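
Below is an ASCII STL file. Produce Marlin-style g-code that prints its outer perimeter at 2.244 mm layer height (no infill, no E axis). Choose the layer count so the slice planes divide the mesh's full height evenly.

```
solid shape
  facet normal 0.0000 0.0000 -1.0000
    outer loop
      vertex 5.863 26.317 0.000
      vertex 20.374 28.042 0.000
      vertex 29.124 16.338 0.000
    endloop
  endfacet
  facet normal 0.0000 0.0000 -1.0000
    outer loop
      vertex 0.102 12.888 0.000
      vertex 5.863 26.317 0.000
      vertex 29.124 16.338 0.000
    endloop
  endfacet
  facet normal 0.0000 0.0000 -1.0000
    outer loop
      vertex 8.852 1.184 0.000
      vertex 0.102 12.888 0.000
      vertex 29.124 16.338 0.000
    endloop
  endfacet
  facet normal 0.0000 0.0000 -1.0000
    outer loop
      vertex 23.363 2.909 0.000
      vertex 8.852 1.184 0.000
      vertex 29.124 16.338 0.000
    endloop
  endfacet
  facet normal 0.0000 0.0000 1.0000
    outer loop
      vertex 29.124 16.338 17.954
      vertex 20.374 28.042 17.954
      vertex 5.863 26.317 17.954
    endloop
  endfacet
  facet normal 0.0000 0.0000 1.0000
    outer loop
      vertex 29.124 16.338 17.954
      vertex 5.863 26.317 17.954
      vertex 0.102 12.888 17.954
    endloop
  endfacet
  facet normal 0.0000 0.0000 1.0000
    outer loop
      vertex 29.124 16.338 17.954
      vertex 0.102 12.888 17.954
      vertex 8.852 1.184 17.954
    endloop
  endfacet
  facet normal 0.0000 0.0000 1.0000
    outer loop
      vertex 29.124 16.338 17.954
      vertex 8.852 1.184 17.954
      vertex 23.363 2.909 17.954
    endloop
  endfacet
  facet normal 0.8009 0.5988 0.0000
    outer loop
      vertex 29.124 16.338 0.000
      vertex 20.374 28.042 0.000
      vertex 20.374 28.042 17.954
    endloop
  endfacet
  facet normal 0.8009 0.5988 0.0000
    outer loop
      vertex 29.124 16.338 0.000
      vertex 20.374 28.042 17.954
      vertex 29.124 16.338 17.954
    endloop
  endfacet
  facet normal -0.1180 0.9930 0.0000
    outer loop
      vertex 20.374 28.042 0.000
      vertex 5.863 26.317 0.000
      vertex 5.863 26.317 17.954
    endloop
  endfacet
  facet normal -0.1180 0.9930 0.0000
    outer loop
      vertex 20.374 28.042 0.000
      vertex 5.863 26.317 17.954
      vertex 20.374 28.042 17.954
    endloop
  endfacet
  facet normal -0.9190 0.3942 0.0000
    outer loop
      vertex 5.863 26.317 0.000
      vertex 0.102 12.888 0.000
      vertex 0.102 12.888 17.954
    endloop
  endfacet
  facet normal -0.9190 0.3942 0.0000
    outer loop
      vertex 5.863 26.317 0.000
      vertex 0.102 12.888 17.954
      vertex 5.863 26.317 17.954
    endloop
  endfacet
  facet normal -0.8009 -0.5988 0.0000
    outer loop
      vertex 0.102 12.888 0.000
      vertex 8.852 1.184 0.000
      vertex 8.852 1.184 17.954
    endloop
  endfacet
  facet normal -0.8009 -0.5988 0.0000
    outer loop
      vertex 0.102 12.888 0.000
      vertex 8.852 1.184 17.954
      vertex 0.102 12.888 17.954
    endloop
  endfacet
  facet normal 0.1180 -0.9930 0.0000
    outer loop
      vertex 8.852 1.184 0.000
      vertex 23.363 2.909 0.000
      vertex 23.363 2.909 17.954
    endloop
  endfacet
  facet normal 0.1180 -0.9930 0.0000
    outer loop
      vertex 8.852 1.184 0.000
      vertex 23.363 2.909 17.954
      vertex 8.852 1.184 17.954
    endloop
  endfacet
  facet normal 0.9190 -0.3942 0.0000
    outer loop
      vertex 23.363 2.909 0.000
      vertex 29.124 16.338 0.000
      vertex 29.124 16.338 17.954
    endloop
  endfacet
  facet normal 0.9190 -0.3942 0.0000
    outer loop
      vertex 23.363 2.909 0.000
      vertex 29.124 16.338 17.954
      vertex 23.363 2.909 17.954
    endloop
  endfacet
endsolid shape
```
; perimeter-only toolpath
G21 ; units = mm
G90 ; absolute positioning
G28 ; home
; layer 1
G0 Z2.244
G0 X29.124 Y16.338
G1 X20.374 Y28.042
G1 X5.863 Y26.317
G1 X0.102 Y12.888
G1 X8.852 Y1.184
G1 X23.363 Y2.909
G1 X29.124 Y16.338
; layer 2
G0 Z4.489
G0 X29.124 Y16.338
G1 X20.374 Y28.042
G1 X5.863 Y26.317
G1 X0.102 Y12.888
G1 X8.852 Y1.184
G1 X23.363 Y2.909
G1 X29.124 Y16.338
; layer 3
G0 Z6.733
G0 X29.124 Y16.338
G1 X20.374 Y28.042
G1 X5.863 Y26.317
G1 X0.102 Y12.888
G1 X8.852 Y1.184
G1 X23.363 Y2.909
G1 X29.124 Y16.338
; layer 4
G0 Z8.977
G0 X29.124 Y16.338
G1 X20.374 Y28.042
G1 X5.863 Y26.317
G1 X0.102 Y12.888
G1 X8.852 Y1.184
G1 X23.363 Y2.909
G1 X29.124 Y16.338
; layer 5
G0 Z11.221
G0 X29.124 Y16.338
G1 X20.374 Y28.042
G1 X5.863 Y26.317
G1 X0.102 Y12.888
G1 X8.852 Y1.184
G1 X23.363 Y2.909
G1 X29.124 Y16.338
; layer 6
G0 Z13.466
G0 X29.124 Y16.338
G1 X20.374 Y28.042
G1 X5.863 Y26.317
G1 X0.102 Y12.888
G1 X8.852 Y1.184
G1 X23.363 Y2.909
G1 X29.124 Y16.338
; layer 7
G0 Z15.710
G0 X29.124 Y16.338
G1 X20.374 Y28.042
G1 X5.863 Y26.317
G1 X0.102 Y12.888
G1 X8.852 Y1.184
G1 X23.363 Y2.909
G1 X29.124 Y16.338
; layer 8
G0 Z17.954
G0 X29.124 Y16.338
G1 X20.374 Y28.042
G1 X5.863 Y26.317
G1 X0.102 Y12.888
G1 X8.852 Y1.184
G1 X23.363 Y2.909
G1 X29.124 Y16.338
M2 ; end

The solid is a regular 6-sided prism (a cylinder approximated with 6 flat sides), circumscribed radius ≈ 14.6 mm, height ≈ 18 mm. Slicing at Δz = 2.244 mm — 8 equal slices spanning the solid's height, so layer i sits at z = i·h/8 — gives 8 non-empty perimeters. Each is a 6-segment closed polygon; G0 lifts to the layer z and rapids to the start vertex, then G1 traces the edges.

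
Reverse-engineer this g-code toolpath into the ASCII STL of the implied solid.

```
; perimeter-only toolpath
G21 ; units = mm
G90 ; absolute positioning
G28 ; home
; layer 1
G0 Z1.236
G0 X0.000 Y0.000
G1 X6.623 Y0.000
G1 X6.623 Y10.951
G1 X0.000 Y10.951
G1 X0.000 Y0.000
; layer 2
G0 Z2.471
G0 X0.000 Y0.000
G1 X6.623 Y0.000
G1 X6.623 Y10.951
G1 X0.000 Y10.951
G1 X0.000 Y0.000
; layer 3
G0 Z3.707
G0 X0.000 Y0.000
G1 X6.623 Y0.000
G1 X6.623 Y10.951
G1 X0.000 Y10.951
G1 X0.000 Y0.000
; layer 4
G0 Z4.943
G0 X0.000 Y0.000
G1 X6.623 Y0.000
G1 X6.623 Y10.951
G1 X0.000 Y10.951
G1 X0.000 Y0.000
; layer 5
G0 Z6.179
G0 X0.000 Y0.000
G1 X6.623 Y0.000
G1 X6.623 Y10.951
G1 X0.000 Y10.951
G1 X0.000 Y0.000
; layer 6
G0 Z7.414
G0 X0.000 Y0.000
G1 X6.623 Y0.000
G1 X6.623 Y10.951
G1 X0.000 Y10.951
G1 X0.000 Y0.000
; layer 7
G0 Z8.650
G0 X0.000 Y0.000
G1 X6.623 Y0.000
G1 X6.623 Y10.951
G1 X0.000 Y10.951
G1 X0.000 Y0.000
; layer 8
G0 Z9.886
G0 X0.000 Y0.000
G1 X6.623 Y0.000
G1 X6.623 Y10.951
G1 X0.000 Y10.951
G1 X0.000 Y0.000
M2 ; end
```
solid part
  facet normal 0.0000 0.0000 -1.0000
    outer loop
      vertex 6.623 10.951 0.000
      vertex 6.623 0.000 0.000
      vertex 0.000 0.000 0.000
    endloop
  endfacet
  facet normal 0.0000 0.0000 -1.0000
    outer loop
      vertex 0.000 10.951 0.000
      vertex 6.623 10.951 0.000
      vertex 0.000 0.000 0.000
    endloop
  endfacet
  facet normal 0.0000 0.0000 1.0000
    outer loop
      vertex 0.000 0.000 9.886
      vertex 6.623 0.000 9.886
      vertex 6.623 10.951 9.886
    endloop
  endfacet
  facet normal 0.0000 0.0000 1.0000
    outer loop
      vertex 0.000 0.000 9.886
      vertex 6.623 10.951 9.886
      vertex 0.000 10.951 9.886
    endloop
  endfacet
  facet normal 0.0000 -1.0000 0.0000
    outer loop
      vertex 0.000 0.000 0.000
      vertex 6.623 0.000 0.000
      vertex 6.623 0.000 9.886
    endloop
  endfacet
  facet normal 0.0000 -1.0000 0.0000
    outer loop
      vertex 0.000 0.000 0.000
      vertex 6.623 0.000 9.886
      vertex 0.000 0.000 9.886
    endloop
  endfacet
  facet normal 0.0000 1.0000 0.0000
    outer loop
      vertex 6.623 10.951 9.886
      vertex 6.623 10.951 0.000
      vertex 0.000 10.951 0.000
    endloop
  endfacet
  facet normal 0.0000 1.0000 0.0000
    outer loop
      vertex 0.000 10.951 9.886
      vertex 6.623 10.951 9.886
      vertex 0.000 10.951 0.000
    endloop
  endfacet
  facet normal -1.0000 0.0000 0.0000
    outer loop
      vertex 0.000 10.951 9.886
      vertex 0.000 10.951 0.000
      vertex 0.000 0.000 0.000
    endloop
  endfacet
  facet normal -1.0000 0.0000 0.0000
    outer loop
      vertex 0.000 0.000 9.886
      vertex 0.000 10.951 9.886
      vertex 0.000 0.000 0.000
    endloop
  endfacet
  facet normal 1.0000 0.0000 0.0000
    outer loop
      vertex 6.623 0.000 0.000
      vertex 6.623 10.951 0.000
      vertex 6.623 10.951 9.886
    endloop
  endfacet
  facet normal 1.0000 0.0000 0.0000
    outer loop
      vertex 6.623 0.000 0.000
      vertex 6.623 10.951 9.886
      vertex 6.623 0.000 9.886
    endloop
  endfacet
endsolid part

The G0 Z moves step by Δz≈1.236 mm. Every layer's G1 loop is the same polygon, so the solid is a straight extrusion of it from z=0 to z≈9.89. Closing with flat bottom and top caps and triangulating gives 12 facets — a rectangular box, roughly 6.62 × 11 mm footprint and 9.89 mm tall.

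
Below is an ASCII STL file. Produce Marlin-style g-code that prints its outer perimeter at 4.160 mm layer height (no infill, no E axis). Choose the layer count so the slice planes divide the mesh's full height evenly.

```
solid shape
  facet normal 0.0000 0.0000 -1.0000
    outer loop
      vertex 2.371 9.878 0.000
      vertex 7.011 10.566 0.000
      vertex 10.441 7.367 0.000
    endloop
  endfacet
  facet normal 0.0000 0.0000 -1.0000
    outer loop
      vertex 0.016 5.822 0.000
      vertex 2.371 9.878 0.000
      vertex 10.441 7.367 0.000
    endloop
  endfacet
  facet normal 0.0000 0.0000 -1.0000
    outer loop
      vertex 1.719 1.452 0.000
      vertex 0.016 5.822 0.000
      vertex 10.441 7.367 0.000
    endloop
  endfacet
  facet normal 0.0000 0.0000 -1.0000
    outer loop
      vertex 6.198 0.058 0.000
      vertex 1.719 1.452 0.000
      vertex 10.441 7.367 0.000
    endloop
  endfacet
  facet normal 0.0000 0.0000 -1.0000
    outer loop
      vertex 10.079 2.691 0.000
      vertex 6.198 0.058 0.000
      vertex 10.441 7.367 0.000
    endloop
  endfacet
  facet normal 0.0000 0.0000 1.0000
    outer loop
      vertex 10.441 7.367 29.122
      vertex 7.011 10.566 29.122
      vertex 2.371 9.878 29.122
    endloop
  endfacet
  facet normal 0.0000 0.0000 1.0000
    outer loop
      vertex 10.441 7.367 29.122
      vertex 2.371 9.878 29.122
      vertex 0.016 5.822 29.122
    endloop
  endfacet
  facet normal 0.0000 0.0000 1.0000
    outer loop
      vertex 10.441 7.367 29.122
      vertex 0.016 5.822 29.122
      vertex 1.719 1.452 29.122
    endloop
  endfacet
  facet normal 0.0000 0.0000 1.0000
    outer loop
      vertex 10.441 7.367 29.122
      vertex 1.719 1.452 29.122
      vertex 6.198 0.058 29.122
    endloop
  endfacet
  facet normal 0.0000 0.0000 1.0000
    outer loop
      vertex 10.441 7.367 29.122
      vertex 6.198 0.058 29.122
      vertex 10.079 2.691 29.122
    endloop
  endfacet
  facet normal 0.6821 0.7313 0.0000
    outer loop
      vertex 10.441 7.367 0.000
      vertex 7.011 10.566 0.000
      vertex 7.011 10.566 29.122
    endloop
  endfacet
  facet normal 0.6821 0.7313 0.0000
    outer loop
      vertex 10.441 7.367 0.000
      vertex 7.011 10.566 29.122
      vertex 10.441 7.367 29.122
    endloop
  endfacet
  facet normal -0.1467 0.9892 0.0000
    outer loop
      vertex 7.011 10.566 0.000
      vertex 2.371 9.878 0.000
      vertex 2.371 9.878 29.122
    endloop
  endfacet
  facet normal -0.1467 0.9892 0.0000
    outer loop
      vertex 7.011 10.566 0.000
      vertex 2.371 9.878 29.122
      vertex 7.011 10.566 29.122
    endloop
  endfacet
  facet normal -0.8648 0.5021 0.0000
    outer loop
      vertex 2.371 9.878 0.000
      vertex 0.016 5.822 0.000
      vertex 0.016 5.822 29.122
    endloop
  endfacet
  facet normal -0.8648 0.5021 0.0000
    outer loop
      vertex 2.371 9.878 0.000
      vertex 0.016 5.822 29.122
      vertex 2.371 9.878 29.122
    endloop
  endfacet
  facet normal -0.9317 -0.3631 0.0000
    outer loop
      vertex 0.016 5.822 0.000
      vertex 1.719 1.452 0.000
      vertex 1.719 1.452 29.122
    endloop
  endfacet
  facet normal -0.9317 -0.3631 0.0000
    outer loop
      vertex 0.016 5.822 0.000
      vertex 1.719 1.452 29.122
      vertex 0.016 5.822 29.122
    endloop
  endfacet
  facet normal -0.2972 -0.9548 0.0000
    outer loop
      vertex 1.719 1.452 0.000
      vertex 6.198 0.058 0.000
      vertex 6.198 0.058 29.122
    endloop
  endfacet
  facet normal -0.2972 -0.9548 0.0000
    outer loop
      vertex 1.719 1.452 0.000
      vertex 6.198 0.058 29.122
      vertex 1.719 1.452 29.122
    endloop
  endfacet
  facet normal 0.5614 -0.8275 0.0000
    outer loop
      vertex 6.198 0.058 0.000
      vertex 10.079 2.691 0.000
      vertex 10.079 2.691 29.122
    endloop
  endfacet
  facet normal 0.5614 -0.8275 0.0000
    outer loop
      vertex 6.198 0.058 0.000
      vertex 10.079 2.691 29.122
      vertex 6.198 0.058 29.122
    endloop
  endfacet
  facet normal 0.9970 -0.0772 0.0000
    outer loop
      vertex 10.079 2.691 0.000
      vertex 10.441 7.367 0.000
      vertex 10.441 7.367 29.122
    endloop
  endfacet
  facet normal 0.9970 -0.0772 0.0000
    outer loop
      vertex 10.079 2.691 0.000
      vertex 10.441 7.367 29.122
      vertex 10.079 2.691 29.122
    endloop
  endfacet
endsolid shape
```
; perimeter-only toolpath
G21 ; units = mm
G90 ; absolute positioning
G28 ; home
; layer 1
G0 Z4.160
G0 X10.441 Y7.367
G1 X7.011 Y10.566
G1 X2.371 Y9.878
G1 X0.016 Y5.822
G1 X1.719 Y1.452
G1 X6.198 Y0.058
G1 X10.079 Y2.691
G1 X10.441 Y7.367
; layer 2
G0 Z8.321
G0 X10.441 Y7.367
G1 X7.011 Y10.566
G1 X2.371 Y9.878
G1 X0.016 Y5.822
G1 X1.719 Y1.452
G1 X6.198 Y0.058
G1 X10.079 Y2.691
G1 X10.441 Y7.367
; layer 3
G0 Z12.481
G0 X10.441 Y7.367
G1 X7.011 Y10.566
G1 X2.371 Y9.878
G1 X0.016 Y5.822
G1 X1.719 Y1.452
G1 X6.198 Y0.058
G1 X10.079 Y2.691
G1 X10.441 Y7.367
; layer 4
G0 Z16.641
G0 X10.441 Y7.367
G1 X7.011 Y10.566
G1 X2.371 Y9.878
G1 X0.016 Y5.822
G1 X1.719 Y1.452
G1 X6.198 Y0.058
G1 X10.079 Y2.691
G1 X10.441 Y7.367
; layer 5
G0 Z20.801
G0 X10.441 Y7.367
G1 X7.011 Y10.566
G1 X2.371 Y9.878
G1 X0.016 Y5.822
G1 X1.719 Y1.452
G1 X6.198 Y0.058
G1 X10.079 Y2.691
G1 X10.441 Y7.367
; layer 6
G0 Z24.962
G0 X10.441 Y7.367
G1 X7.011 Y10.566
G1 X2.371 Y9.878
G1 X0.016 Y5.822
G1 X1.719 Y1.452
G1 X6.198 Y0.058
G1 X10.079 Y2.691
G1 X10.441 Y7.367
; layer 7
G0 Z29.122
G0 X10.441 Y7.367
G1 X7.011 Y10.566
G1 X2.371 Y9.878
G1 X0.016 Y5.822
G1 X1.719 Y1.452
G1 X6.198 Y0.058
G1 X10.079 Y2.691
G1 X10.441 Y7.367
M2 ; end

The solid is a regular 7-sided prism (a cylinder approximated with 7 flat sides), circumscribed radius ≈ 5.41 mm, height ≈ 29.1 mm. Slicing at Δz = 4.160 mm — 7 equal slices spanning the solid's height, so layer i sits at z = i·h/7 — gives 7 non-empty perimeters. Each is a 7-segment closed polygon; G0 lifts to the layer z and rapids to the start vertex, then G1 traces the edges.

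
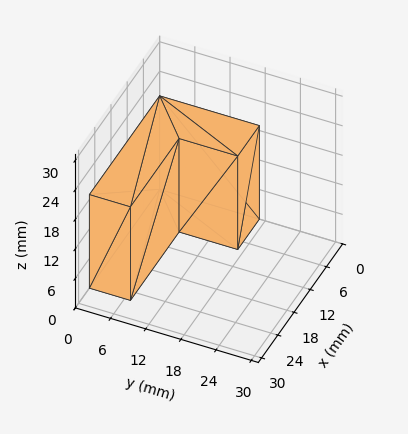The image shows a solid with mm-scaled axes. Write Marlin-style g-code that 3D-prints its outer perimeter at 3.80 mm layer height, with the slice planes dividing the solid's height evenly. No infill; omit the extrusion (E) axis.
Reading the render: the shape is an L-shaped prism: outer 26 × 17 mm, arm thicknesses ≈ 7 mm (horizontal) and 8 mm (vertical), extruded 19 mm in z (dimensions read to the nearest mm from the axis ticks). For the g-code, the solid's height is divided into equal slices at the stated Δz and each level perimeter traced with G1 moves after a G0 lift.

; perimeter-only toolpath
G21 ; units = mm
G90 ; absolute positioning
G28 ; home
; layer 1
G0 Z3.80
G0 X0.00 Y0.00
G1 X26.00 Y0.00
G1 X26.00 Y7.00
G1 X8.00 Y7.00
G1 X8.00 Y17.00
G1 X0.00 Y17.00
G1 X0.00 Y0.00
; layer 2
G0 Z7.60
G0 X0.00 Y0.00
G1 X26.00 Y0.00
G1 X26.00 Y7.00
G1 X8.00 Y7.00
G1 X8.00 Y17.00
G1 X0.00 Y17.00
G1 X0.00 Y0.00
; layer 3
G0 Z11.40
G0 X0.00 Y0.00
G1 X26.00 Y0.00
G1 X26.00 Y7.00
G1 X8.00 Y7.00
G1 X8.00 Y17.00
G1 X0.00 Y17.00
G1 X0.00 Y0.00
; layer 4
G0 Z15.20
G0 X0.00 Y0.00
G1 X26.00 Y0.00
G1 X26.00 Y7.00
G1 X8.00 Y7.00
G1 X8.00 Y17.00
G1 X0.00 Y17.00
G1 X0.00 Y0.00
; layer 5
G0 Z19.00
G0 X0.00 Y0.00
G1 X26.00 Y0.00
G1 X26.00 Y7.00
G1 X8.00 Y7.00
G1 X8.00 Y17.00
G1 X0.00 Y17.00
G1 X0.00 Y0.00
M2 ; end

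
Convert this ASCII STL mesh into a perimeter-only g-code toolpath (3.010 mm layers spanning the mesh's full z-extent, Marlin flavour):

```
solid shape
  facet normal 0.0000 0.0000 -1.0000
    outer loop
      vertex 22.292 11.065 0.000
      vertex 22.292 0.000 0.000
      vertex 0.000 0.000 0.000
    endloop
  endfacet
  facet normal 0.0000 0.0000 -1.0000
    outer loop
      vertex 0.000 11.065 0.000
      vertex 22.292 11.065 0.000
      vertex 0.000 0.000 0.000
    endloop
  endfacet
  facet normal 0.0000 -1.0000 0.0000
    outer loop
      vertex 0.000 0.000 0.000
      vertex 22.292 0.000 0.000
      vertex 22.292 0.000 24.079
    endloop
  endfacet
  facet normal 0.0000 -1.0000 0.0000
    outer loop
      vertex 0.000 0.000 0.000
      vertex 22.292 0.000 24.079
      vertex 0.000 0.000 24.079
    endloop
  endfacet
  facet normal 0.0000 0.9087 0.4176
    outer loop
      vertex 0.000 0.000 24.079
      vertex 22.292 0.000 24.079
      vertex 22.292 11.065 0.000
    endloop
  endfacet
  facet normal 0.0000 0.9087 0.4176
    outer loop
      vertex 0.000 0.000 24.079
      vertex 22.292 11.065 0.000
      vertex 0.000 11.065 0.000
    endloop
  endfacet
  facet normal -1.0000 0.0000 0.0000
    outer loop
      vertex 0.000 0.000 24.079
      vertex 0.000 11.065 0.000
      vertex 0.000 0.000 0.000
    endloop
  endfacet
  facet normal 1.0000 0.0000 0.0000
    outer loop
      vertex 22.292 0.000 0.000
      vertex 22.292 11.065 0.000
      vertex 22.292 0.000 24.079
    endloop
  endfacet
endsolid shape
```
; perimeter-only toolpath
G21 ; units = mm
G90 ; absolute positioning
G28 ; home
; layer 1
G0 Z3.010
G0 X0.000 Y0.000
G1 X22.292 Y0.000
G1 X22.292 Y9.682
G1 X0.000 Y9.682
G1 X0.000 Y0.000
; layer 2
G0 Z6.020
G0 X0.000 Y0.000
G1 X22.292 Y0.000
G1 X22.292 Y8.299
G1 X0.000 Y8.299
G1 X0.000 Y0.000
; layer 3
G0 Z9.030
G0 X0.000 Y0.000
G1 X22.292 Y0.000
G1 X22.292 Y6.916
G1 X0.000 Y6.916
G1 X0.000 Y0.000
; layer 4
G0 Z12.040
G0 X0.000 Y0.000
G1 X22.292 Y0.000
G1 X22.292 Y5.532
G1 X0.000 Y5.532
G1 X0.000 Y0.000
; layer 5
G0 Z15.049
G0 X0.000 Y0.000
G1 X22.292 Y0.000
G1 X22.292 Y4.149
G1 X0.000 Y4.149
G1 X0.000 Y0.000
; layer 6
G0 Z18.059
G0 X0.000 Y0.000
G1 X22.292 Y0.000
G1 X22.292 Y2.766
G1 X0.000 Y2.766
G1 X0.000 Y0.000
; layer 7
G0 Z21.069
G0 X0.000 Y0.000
G1 X22.292 Y0.000
G1 X22.292 Y1.383
G1 X0.000 Y1.383
G1 X0.000 Y0.000
M2 ; end

The solid is a wedge (ramp): 22.3 × 11.1 mm base, rising to 24.1 mm along the y=0 edge and sloping linearly to z=0 at y=11.1. Slicing at Δz = 3.010 mm — 8 equal slices spanning the solid's height, so layer i sits at z = i·h/8 — gives 7 non-empty perimeters. Each is a 4-segment closed polygon; G0 lifts to the layer z and rapids to the start vertex, then G1 traces the edges. The cross-section shrinks linearly with z (the slice at the apex is degenerate and omitted).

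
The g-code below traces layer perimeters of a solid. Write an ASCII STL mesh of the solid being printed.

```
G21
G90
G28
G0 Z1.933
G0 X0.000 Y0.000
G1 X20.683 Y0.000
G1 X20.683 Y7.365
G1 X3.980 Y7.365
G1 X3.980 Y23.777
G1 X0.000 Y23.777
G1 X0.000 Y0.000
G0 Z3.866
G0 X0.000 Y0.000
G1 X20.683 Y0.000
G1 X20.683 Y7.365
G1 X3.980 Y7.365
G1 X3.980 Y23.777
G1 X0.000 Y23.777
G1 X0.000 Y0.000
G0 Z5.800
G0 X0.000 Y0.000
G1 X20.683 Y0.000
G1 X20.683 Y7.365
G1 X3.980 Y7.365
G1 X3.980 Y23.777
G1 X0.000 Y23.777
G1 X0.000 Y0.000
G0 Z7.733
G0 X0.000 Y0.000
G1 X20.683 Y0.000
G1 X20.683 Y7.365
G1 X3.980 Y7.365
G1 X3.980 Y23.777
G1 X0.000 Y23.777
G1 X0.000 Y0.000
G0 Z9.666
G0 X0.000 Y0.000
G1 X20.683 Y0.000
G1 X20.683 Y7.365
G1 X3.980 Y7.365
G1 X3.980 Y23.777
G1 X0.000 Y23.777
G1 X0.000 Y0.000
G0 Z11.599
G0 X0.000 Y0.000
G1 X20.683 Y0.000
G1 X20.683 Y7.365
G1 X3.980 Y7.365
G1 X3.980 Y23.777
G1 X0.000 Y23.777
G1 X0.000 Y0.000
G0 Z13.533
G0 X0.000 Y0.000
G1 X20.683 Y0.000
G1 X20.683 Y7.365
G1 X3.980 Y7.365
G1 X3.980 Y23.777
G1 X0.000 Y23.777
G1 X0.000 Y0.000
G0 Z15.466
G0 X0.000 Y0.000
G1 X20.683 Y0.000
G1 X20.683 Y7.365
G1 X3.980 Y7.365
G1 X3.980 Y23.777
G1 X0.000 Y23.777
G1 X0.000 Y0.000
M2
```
solid part
  facet normal 0.0000 0.0000 -1.0000
    outer loop
      vertex 20.683 7.365 0.000
      vertex 20.683 0.000 0.000
      vertex 0.000 0.000 0.000
    endloop
  endfacet
  facet normal 0.0000 0.0000 -1.0000
    outer loop
      vertex 3.980 7.365 0.000
      vertex 20.683 7.365 0.000
      vertex 0.000 0.000 0.000
    endloop
  endfacet
  facet normal 0.0000 0.0000 -1.0000
    outer loop
      vertex 3.980 23.777 0.000
      vertex 3.980 7.365 0.000
      vertex 0.000 0.000 0.000
    endloop
  endfacet
  facet normal 0.0000 0.0000 -1.0000
    outer loop
      vertex 0.000 23.777 0.000
      vertex 3.980 23.777 0.000
      vertex 0.000 0.000 0.000
    endloop
  endfacet
  facet normal 0.0000 0.0000 1.0000
    outer loop
      vertex 0.000 0.000 15.466
      vertex 20.683 0.000 15.466
      vertex 20.683 7.365 15.466
    endloop
  endfacet
  facet normal 0.0000 0.0000 1.0000
    outer loop
      vertex 0.000 0.000 15.466
      vertex 20.683 7.365 15.466
      vertex 3.980 7.365 15.466
    endloop
  endfacet
  facet normal 0.0000 0.0000 1.0000
    outer loop
      vertex 0.000 0.000 15.466
      vertex 3.980 7.365 15.466
      vertex 3.980 23.777 15.466
    endloop
  endfacet
  facet normal 0.0000 0.0000 1.0000
    outer loop
      vertex 0.000 0.000 15.466
      vertex 3.980 23.777 15.466
      vertex 0.000 23.777 15.466
    endloop
  endfacet
  facet normal 0.0000 -1.0000 0.0000
    outer loop
      vertex 0.000 0.000 0.000
      vertex 20.683 0.000 0.000
      vertex 20.683 0.000 15.466
    endloop
  endfacet
  facet normal 0.0000 -1.0000 0.0000
    outer loop
      vertex 0.000 0.000 0.000
      vertex 20.683 0.000 15.466
      vertex 0.000 0.000 15.466
    endloop
  endfacet
  facet normal 1.0000 0.0000 0.0000
    outer loop
      vertex 20.683 0.000 0.000
      vertex 20.683 7.365 0.000
      vertex 20.683 7.365 15.466
    endloop
  endfacet
  facet normal 1.0000 0.0000 0.0000
    outer loop
      vertex 20.683 0.000 0.000
      vertex 20.683 7.365 15.466
      vertex 20.683 0.000 15.466
    endloop
  endfacet
  facet normal 0.0000 1.0000 0.0000
    outer loop
      vertex 20.683 7.365 0.000
      vertex 3.980 7.365 0.000
      vertex 3.980 7.365 15.466
    endloop
  endfacet
  facet normal 0.0000 1.0000 0.0000
    outer loop
      vertex 20.683 7.365 0.000
      vertex 3.980 7.365 15.466
      vertex 20.683 7.365 15.466
    endloop
  endfacet
  facet normal 1.0000 0.0000 0.0000
    outer loop
      vertex 3.980 7.365 0.000
      vertex 3.980 23.777 0.000
      vertex 3.980 23.777 15.466
    endloop
  endfacet
  facet normal 1.0000 0.0000 0.0000
    outer loop
      vertex 3.980 7.365 0.000
      vertex 3.980 23.777 15.466
      vertex 3.980 7.365 15.466
    endloop
  endfacet
  facet normal 0.0000 1.0000 0.0000
    outer loop
      vertex 3.980 23.777 0.000
      vertex 0.000 23.777 0.000
      vertex 0.000 23.777 15.466
    endloop
  endfacet
  facet normal 0.0000 1.0000 0.0000
    outer loop
      vertex 3.980 23.777 0.000
      vertex 0.000 23.777 15.466
      vertex 3.980 23.777 15.466
    endloop
  endfacet
  facet normal -1.0000 0.0000 0.0000
    outer loop
      vertex 0.000 23.777 0.000
      vertex 0.000 0.000 0.000
      vertex 0.000 0.000 15.466
    endloop
  endfacet
  facet normal -1.0000 0.0000 0.0000
    outer loop
      vertex 0.000 23.777 0.000
      vertex 0.000 0.000 15.466
      vertex 0.000 23.777 15.466
    endloop
  endfacet
endsolid part

The G0 Z moves step by Δz≈1.933 mm. Every layer's G1 loop is the same polygon, so the solid is a straight extrusion of it from z=0 to z≈15.5. Closing with flat bottom and top caps and triangulating gives 20 facets — an L-shaped prism: outer 20.7 × 23.8 mm, arm thicknesses ≈ 7.37 mm (horizontal) and 3.98 mm (vertical), extruded 15.5 mm in z.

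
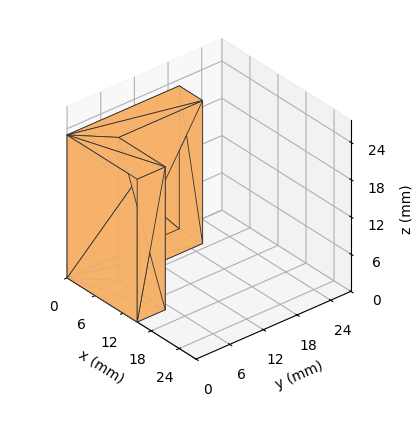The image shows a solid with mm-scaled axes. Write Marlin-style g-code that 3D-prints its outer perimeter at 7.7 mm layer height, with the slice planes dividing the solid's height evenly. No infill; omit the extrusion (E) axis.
Reading the render: the shape is an L-shaped prism: outer 15 × 20 mm, arm thicknesses ≈ 5 mm (horizontal) and 5 mm (vertical), extruded 23 mm in z (dimensions read to the nearest mm from the axis ticks). For the g-code, the solid's height is divided into equal slices at the stated Δz and each level perimeter traced with G1 moves after a G0 lift.

; perimeter-only toolpath
G21 ; units = mm
G90 ; absolute positioning
G28 ; home
; layer 1
G0 Z7.7
G0 X0.0 Y0.0
G1 X15.0 Y0.0
G1 X15.0 Y5.0
G1 X5.0 Y5.0
G1 X5.0 Y20.0
G1 X0.0 Y20.0
G1 X0.0 Y0.0
; layer 2
G0 Z15.3
G0 X0.0 Y0.0
G1 X15.0 Y0.0
G1 X15.0 Y5.0
G1 X5.0 Y5.0
G1 X5.0 Y20.0
G1 X0.0 Y20.0
G1 X0.0 Y0.0
; layer 3
G0 Z23.0
G0 X0.0 Y0.0
G1 X15.0 Y0.0
G1 X15.0 Y5.0
G1 X5.0 Y5.0
G1 X5.0 Y20.0
G1 X0.0 Y20.0
G1 X0.0 Y0.0
M2 ; end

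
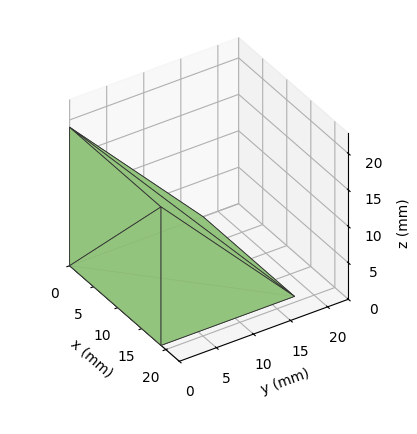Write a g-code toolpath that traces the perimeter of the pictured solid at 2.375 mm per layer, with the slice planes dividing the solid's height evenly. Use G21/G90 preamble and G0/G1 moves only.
Reading the render: the shape is a wedge (ramp): 19 × 18 mm base, rising to 19 mm along the y=0 edge and sloping linearly to z=0 at y=18 (dimensions read to the nearest mm from the axis ticks). For the g-code, the solid's height is divided into equal slices at the stated Δz and each level perimeter traced with G1 moves after a G0 lift.

; perimeter-only toolpath
G21 ; units = mm
G90 ; absolute positioning
G28 ; home
; layer 1
G0 Z2.375
G0 X0.000 Y0.000
G1 X19.000 Y0.000
G1 X19.000 Y15.750
G1 X0.000 Y15.750
G1 X0.000 Y0.000
; layer 2
G0 Z4.750
G0 X0.000 Y0.000
G1 X19.000 Y0.000
G1 X19.000 Y13.500
G1 X0.000 Y13.500
G1 X0.000 Y0.000
; layer 3
G0 Z7.125
G0 X0.000 Y0.000
G1 X19.000 Y0.000
G1 X19.000 Y11.250
G1 X0.000 Y11.250
G1 X0.000 Y0.000
; layer 4
G0 Z9.500
G0 X0.000 Y0.000
G1 X19.000 Y0.000
G1 X19.000 Y9.000
G1 X0.000 Y9.000
G1 X0.000 Y0.000
; layer 5
G0 Z11.875
G0 X0.000 Y0.000
G1 X19.000 Y0.000
G1 X19.000 Y6.750
G1 X0.000 Y6.750
G1 X0.000 Y0.000
; layer 6
G0 Z14.250
G0 X0.000 Y0.000
G1 X19.000 Y0.000
G1 X19.000 Y4.500
G1 X0.000 Y4.500
G1 X0.000 Y0.000
; layer 7
G0 Z16.625
G0 X0.000 Y0.000
G1 X19.000 Y0.000
G1 X19.000 Y2.250
G1 X0.000 Y2.250
G1 X0.000 Y0.000
M2 ; end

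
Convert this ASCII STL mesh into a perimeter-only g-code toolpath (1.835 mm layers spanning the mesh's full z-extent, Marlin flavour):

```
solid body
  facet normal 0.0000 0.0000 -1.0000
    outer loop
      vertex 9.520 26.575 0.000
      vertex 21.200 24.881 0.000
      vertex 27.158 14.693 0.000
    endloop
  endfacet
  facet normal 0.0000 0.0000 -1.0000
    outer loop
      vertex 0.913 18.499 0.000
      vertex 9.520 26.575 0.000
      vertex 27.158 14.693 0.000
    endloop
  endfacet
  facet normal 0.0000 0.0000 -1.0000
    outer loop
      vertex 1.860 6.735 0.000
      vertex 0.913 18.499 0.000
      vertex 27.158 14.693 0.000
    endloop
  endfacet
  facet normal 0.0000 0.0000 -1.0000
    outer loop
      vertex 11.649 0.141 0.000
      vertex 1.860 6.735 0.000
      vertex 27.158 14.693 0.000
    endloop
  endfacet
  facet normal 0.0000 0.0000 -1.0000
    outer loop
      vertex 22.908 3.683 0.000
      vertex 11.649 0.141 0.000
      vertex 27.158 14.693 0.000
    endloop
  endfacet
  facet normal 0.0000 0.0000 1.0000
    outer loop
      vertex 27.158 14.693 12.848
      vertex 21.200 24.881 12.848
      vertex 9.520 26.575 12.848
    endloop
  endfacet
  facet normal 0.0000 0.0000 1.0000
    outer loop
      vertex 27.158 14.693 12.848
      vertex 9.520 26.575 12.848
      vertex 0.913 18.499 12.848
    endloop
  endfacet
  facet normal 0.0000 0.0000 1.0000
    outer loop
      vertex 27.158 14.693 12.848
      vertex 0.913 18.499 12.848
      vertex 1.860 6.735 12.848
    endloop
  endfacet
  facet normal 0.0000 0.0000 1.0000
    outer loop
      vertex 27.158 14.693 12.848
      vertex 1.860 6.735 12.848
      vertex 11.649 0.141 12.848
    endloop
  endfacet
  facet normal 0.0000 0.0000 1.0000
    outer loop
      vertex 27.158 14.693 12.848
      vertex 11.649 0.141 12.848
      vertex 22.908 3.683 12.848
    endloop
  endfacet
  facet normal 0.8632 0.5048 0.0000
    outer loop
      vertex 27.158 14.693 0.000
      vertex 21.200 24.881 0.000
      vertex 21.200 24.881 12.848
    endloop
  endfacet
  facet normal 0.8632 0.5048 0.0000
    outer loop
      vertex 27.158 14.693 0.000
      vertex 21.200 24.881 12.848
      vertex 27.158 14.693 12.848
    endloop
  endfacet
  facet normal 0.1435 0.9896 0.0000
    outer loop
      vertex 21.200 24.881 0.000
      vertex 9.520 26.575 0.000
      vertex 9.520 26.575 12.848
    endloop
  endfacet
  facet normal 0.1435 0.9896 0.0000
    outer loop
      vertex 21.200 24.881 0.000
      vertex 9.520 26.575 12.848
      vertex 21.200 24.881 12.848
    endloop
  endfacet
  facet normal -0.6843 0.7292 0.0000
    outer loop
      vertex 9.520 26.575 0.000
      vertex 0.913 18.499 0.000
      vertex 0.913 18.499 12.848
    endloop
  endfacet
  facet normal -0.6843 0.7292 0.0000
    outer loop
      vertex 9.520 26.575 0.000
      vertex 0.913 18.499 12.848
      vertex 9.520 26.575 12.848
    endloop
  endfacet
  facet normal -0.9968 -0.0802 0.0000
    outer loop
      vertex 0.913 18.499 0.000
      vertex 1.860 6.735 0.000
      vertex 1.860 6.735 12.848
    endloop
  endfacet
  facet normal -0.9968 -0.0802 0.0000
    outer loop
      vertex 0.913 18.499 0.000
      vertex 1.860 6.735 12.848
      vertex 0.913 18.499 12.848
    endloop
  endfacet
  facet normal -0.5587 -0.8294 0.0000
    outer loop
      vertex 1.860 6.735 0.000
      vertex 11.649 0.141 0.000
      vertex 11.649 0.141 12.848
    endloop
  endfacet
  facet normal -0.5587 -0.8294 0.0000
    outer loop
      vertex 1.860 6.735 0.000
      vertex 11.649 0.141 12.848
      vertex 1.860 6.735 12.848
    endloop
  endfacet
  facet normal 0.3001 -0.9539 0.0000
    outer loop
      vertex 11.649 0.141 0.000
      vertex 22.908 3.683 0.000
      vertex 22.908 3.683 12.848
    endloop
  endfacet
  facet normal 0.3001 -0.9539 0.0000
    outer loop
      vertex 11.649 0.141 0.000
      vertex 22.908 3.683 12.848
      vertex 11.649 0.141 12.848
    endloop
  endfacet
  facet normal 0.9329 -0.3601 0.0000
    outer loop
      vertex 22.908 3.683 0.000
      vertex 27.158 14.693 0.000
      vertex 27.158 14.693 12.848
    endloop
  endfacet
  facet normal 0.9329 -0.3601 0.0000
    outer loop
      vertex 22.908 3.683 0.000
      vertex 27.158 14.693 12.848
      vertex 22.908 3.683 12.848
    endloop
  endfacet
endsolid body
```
; perimeter-only toolpath
G21 ; units = mm
G90 ; absolute positioning
G28 ; home
; layer 1
G0 Z1.835
G0 X27.158 Y14.693
G1 X21.200 Y24.881
G1 X9.520 Y26.575
G1 X0.913 Y18.499
G1 X1.860 Y6.735
G1 X11.649 Y0.141
G1 X22.908 Y3.683
G1 X27.158 Y14.693
; layer 2
G0 Z3.671
G0 X27.158 Y14.693
G1 X21.200 Y24.881
G1 X9.520 Y26.575
G1 X0.913 Y18.499
G1 X1.860 Y6.735
G1 X11.649 Y0.141
G1 X22.908 Y3.683
G1 X27.158 Y14.693
; layer 3
G0 Z5.506
G0 X27.158 Y14.693
G1 X21.200 Y24.881
G1 X9.520 Y26.575
G1 X0.913 Y18.499
G1 X1.860 Y6.735
G1 X11.649 Y0.141
G1 X22.908 Y3.683
G1 X27.158 Y14.693
; layer 4
G0 Z7.342
G0 X27.158 Y14.693
G1 X21.200 Y24.881
G1 X9.520 Y26.575
G1 X0.913 Y18.499
G1 X1.860 Y6.735
G1 X11.649 Y0.141
G1 X22.908 Y3.683
G1 X27.158 Y14.693
; layer 5
G0 Z9.177
G0 X27.158 Y14.693
G1 X21.200 Y24.881
G1 X9.520 Y26.575
G1 X0.913 Y18.499
G1 X1.860 Y6.735
G1 X11.649 Y0.141
G1 X22.908 Y3.683
G1 X27.158 Y14.693
; layer 6
G0 Z11.013
G0 X27.158 Y14.693
G1 X21.200 Y24.881
G1 X9.520 Y26.575
G1 X0.913 Y18.499
G1 X1.860 Y6.735
G1 X11.649 Y0.141
G1 X22.908 Y3.683
G1 X27.158 Y14.693
; layer 7
G0 Z12.848
G0 X27.158 Y14.693
G1 X21.200 Y24.881
G1 X9.520 Y26.575
G1 X0.913 Y18.499
G1 X1.860 Y6.735
G1 X11.649 Y0.141
G1 X22.908 Y3.683
G1 X27.158 Y14.693
M2 ; end

The solid is a regular 7-sided prism (a cylinder approximated with 7 flat sides), circumscribed radius ≈ 13.6 mm, height ≈ 12.8 mm. Slicing at Δz = 1.835 mm — 7 equal slices spanning the solid's height, so layer i sits at z = i·h/7 — gives 7 non-empty perimeters. Each is a 7-segment closed polygon; G0 lifts to the layer z and rapids to the start vertex, then G1 traces the edges.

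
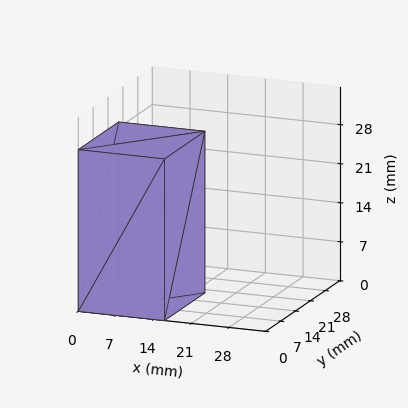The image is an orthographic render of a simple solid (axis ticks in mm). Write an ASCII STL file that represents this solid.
Reading the render: the shape is a rectangular box, roughly 16 × 19 mm footprint and 29 mm tall (dimensions read to the nearest mm from the axis ticks). For the STL, each face is triangulated and given an outward normal.

solid part
  facet normal 0.0000 0.0000 -1.0000
    outer loop
      vertex 16.0 19.0 0.0
      vertex 16.0 0.0 0.0
      vertex 0.0 0.0 0.0
    endloop
  endfacet
  facet normal 0.0000 0.0000 -1.0000
    outer loop
      vertex 0.0 19.0 0.0
      vertex 16.0 19.0 0.0
      vertex 0.0 0.0 0.0
    endloop
  endfacet
  facet normal 0.0000 0.0000 1.0000
    outer loop
      vertex 0.0 0.0 29.0
      vertex 16.0 0.0 29.0
      vertex 16.0 19.0 29.0
    endloop
  endfacet
  facet normal 0.0000 0.0000 1.0000
    outer loop
      vertex 0.0 0.0 29.0
      vertex 16.0 19.0 29.0
      vertex 0.0 19.0 29.0
    endloop
  endfacet
  facet normal 0.0000 -1.0000 0.0000
    outer loop
      vertex 0.0 0.0 0.0
      vertex 16.0 0.0 0.0
      vertex 16.0 0.0 29.0
    endloop
  endfacet
  facet normal 0.0000 -1.0000 0.0000
    outer loop
      vertex 0.0 0.0 0.0
      vertex 16.0 0.0 29.0
      vertex 0.0 0.0 29.0
    endloop
  endfacet
  facet normal 0.0000 1.0000 0.0000
    outer loop
      vertex 16.0 19.0 29.0
      vertex 16.0 19.0 0.0
      vertex 0.0 19.0 0.0
    endloop
  endfacet
  facet normal 0.0000 1.0000 0.0000
    outer loop
      vertex 0.0 19.0 29.0
      vertex 16.0 19.0 29.0
      vertex 0.0 19.0 0.0
    endloop
  endfacet
  facet normal -1.0000 0.0000 0.0000
    outer loop
      vertex 0.0 19.0 29.0
      vertex 0.0 19.0 0.0
      vertex 0.0 0.0 0.0
    endloop
  endfacet
  facet normal -1.0000 0.0000 0.0000
    outer loop
      vertex 0.0 0.0 29.0
      vertex 0.0 19.0 29.0
      vertex 0.0 0.0 0.0
    endloop
  endfacet
  facet normal 1.0000 0.0000 0.0000
    outer loop
      vertex 16.0 0.0 0.0
      vertex 16.0 19.0 0.0
      vertex 16.0 19.0 29.0
    endloop
  endfacet
  facet normal 1.0000 0.0000 0.0000
    outer loop
      vertex 16.0 0.0 0.0
      vertex 16.0 19.0 29.0
      vertex 16.0 0.0 29.0
    endloop
  endfacet
endsolid part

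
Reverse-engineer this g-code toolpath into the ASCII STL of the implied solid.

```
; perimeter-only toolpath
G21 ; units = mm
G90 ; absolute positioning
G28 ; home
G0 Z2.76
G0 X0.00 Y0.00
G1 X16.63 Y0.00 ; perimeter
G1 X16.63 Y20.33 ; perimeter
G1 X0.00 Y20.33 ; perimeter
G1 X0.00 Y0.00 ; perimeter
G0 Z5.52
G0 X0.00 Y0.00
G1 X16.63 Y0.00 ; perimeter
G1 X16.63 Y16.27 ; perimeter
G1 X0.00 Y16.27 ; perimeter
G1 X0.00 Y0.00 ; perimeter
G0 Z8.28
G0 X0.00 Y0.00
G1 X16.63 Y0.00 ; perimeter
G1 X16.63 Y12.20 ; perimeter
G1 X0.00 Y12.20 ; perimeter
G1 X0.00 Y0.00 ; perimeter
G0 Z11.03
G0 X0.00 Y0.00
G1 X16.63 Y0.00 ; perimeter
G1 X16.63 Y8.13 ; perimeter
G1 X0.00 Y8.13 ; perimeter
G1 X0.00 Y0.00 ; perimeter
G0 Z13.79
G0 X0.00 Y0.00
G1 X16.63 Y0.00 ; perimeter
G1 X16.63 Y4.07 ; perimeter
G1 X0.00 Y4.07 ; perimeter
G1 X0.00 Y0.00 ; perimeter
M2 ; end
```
solid part
  facet normal 0.0000 0.0000 -1.0000
    outer loop
      vertex 16.63 24.40 0.00
      vertex 16.63 0.00 0.00
      vertex 0.00 0.00 0.00
    endloop
  endfacet
  facet normal 0.0000 0.0000 -1.0000
    outer loop
      vertex 0.00 24.40 0.00
      vertex 16.63 24.40 0.00
      vertex 0.00 0.00 0.00
    endloop
  endfacet
  facet normal 0.0000 -1.0000 0.0000
    outer loop
      vertex 0.00 0.00 0.00
      vertex 16.63 0.00 0.00
      vertex 16.63 0.00 16.55
    endloop
  endfacet
  facet normal 0.0000 -1.0000 0.0000
    outer loop
      vertex 0.00 0.00 0.00
      vertex 16.63 0.00 16.55
      vertex 0.00 0.00 16.55
    endloop
  endfacet
  facet normal 0.0000 0.5613 0.8276
    outer loop
      vertex 0.00 0.00 16.55
      vertex 16.63 0.00 16.55
      vertex 16.63 24.40 0.00
    endloop
  endfacet
  facet normal 0.0000 0.5613 0.8276
    outer loop
      vertex 0.00 0.00 16.55
      vertex 16.63 24.40 0.00
      vertex 0.00 24.40 0.00
    endloop
  endfacet
  facet normal -1.0000 0.0000 0.0000
    outer loop
      vertex 0.00 0.00 16.55
      vertex 0.00 24.40 0.00
      vertex 0.00 0.00 0.00
    endloop
  endfacet
  facet normal 1.0000 0.0000 0.0000
    outer loop
      vertex 16.63 0.00 0.00
      vertex 16.63 24.40 0.00
      vertex 16.63 0.00 16.55
    endloop
  endfacet
endsolid part

The G0 Z moves step by Δz≈2.76 mm. The G1 loops shrink linearly with z, so the solid tapers from its base footprint up to z≈16.6. Closing with a flat bottom cap and the tapered top and triangulating gives 8 facets — a wedge (ramp): 16.6 × 24.4 mm base, rising to 16.6 mm along the y=0 edge and sloping linearly to z=0 at y=24.4.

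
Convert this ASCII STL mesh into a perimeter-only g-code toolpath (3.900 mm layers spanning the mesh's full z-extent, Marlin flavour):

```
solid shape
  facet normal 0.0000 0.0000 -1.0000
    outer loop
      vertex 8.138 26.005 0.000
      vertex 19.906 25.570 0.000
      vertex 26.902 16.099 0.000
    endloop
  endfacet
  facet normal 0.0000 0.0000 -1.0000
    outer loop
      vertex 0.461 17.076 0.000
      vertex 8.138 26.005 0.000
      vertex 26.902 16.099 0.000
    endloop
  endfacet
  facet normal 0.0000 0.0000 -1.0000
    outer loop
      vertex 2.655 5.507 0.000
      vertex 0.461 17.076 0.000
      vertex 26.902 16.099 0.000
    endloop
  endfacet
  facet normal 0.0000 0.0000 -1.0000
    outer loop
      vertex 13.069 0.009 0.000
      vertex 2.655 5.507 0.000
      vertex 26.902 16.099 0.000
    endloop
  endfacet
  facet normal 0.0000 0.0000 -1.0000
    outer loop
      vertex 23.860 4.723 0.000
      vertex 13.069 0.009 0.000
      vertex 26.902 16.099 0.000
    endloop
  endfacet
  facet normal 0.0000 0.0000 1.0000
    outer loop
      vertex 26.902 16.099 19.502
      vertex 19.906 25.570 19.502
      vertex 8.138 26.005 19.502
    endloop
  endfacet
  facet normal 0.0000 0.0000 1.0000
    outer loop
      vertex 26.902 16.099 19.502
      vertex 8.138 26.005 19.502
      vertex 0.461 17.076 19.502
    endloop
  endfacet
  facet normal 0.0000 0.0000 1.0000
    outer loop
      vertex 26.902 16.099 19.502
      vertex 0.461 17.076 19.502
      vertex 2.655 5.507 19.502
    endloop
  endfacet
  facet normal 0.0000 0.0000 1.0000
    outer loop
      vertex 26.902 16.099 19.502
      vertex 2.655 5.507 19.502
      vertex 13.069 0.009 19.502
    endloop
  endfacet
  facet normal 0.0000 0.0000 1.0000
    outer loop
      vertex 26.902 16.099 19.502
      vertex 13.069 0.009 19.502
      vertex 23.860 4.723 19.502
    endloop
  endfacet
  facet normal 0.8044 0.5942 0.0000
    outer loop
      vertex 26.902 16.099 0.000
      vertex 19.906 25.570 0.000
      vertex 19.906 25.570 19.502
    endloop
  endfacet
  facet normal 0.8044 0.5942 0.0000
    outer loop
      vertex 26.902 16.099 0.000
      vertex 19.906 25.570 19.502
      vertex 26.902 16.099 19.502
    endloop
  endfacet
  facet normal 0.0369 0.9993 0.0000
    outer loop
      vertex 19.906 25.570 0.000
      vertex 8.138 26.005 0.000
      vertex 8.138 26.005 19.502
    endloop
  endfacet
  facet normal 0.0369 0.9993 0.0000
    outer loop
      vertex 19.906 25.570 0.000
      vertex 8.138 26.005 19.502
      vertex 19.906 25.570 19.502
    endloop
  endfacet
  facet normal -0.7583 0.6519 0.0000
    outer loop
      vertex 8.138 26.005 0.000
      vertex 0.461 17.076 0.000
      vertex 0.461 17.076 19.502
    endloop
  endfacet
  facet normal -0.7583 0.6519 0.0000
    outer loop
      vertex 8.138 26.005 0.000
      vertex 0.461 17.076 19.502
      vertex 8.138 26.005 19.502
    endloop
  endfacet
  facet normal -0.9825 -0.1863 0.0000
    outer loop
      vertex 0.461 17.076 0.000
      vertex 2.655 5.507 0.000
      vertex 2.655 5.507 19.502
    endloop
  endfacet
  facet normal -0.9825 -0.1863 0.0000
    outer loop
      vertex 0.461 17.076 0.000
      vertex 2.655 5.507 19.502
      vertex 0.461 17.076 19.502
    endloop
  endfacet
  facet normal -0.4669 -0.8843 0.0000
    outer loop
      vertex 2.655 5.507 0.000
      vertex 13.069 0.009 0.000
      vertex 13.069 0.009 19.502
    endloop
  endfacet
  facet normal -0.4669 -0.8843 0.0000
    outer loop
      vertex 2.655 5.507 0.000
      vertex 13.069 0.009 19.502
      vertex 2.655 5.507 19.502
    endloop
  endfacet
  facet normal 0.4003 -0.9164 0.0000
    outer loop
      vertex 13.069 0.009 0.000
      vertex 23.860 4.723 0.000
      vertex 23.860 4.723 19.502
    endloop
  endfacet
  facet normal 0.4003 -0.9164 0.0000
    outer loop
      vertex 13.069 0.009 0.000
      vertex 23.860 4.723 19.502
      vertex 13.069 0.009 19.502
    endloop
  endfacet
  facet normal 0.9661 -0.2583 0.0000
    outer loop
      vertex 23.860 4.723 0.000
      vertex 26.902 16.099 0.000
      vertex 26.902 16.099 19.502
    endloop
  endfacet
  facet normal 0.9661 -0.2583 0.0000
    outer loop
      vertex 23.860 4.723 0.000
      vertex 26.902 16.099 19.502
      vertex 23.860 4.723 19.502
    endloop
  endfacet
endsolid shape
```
; perimeter-only toolpath
G21 ; units = mm
G90 ; absolute positioning
G28 ; home
; layer 1
G0 Z3.900
G0 X26.902 Y16.099
G1 X19.906 Y25.570
G1 X8.138 Y26.005
G1 X0.461 Y17.076
G1 X2.655 Y5.507
G1 X13.069 Y0.009
G1 X23.860 Y4.723
G1 X26.902 Y16.099
; layer 2
G0 Z7.801
G0 X26.902 Y16.099
G1 X19.906 Y25.570
G1 X8.138 Y26.005
G1 X0.461 Y17.076
G1 X2.655 Y5.507
G1 X13.069 Y0.009
G1 X23.860 Y4.723
G1 X26.902 Y16.099
; layer 3
G0 Z11.701
G0 X26.902 Y16.099
G1 X19.906 Y25.570
G1 X8.138 Y26.005
G1 X0.461 Y17.076
G1 X2.655 Y5.507
G1 X13.069 Y0.009
G1 X23.860 Y4.723
G1 X26.902 Y16.099
; layer 4
G0 Z15.602
G0 X26.902 Y16.099
G1 X19.906 Y25.570
G1 X8.138 Y26.005
G1 X0.461 Y17.076
G1 X2.655 Y5.507
G1 X13.069 Y0.009
G1 X23.860 Y4.723
G1 X26.902 Y16.099
; layer 5
G0 Z19.502
G0 X26.902 Y16.099
G1 X19.906 Y25.570
G1 X8.138 Y26.005
G1 X0.461 Y17.076
G1 X2.655 Y5.507
G1 X13.069 Y0.009
G1 X23.860 Y4.723
G1 X26.902 Y16.099
M2 ; end

The solid is a regular 7-sided prism (a cylinder approximated with 7 flat sides), circumscribed radius ≈ 13.6 mm, height ≈ 19.5 mm. Slicing at Δz = 3.900 mm — 5 equal slices spanning the solid's height, so layer i sits at z = i·h/5 — gives 5 non-empty perimeters. Each is a 7-segment closed polygon; G0 lifts to the layer z and rapids to the start vertex, then G1 traces the edges.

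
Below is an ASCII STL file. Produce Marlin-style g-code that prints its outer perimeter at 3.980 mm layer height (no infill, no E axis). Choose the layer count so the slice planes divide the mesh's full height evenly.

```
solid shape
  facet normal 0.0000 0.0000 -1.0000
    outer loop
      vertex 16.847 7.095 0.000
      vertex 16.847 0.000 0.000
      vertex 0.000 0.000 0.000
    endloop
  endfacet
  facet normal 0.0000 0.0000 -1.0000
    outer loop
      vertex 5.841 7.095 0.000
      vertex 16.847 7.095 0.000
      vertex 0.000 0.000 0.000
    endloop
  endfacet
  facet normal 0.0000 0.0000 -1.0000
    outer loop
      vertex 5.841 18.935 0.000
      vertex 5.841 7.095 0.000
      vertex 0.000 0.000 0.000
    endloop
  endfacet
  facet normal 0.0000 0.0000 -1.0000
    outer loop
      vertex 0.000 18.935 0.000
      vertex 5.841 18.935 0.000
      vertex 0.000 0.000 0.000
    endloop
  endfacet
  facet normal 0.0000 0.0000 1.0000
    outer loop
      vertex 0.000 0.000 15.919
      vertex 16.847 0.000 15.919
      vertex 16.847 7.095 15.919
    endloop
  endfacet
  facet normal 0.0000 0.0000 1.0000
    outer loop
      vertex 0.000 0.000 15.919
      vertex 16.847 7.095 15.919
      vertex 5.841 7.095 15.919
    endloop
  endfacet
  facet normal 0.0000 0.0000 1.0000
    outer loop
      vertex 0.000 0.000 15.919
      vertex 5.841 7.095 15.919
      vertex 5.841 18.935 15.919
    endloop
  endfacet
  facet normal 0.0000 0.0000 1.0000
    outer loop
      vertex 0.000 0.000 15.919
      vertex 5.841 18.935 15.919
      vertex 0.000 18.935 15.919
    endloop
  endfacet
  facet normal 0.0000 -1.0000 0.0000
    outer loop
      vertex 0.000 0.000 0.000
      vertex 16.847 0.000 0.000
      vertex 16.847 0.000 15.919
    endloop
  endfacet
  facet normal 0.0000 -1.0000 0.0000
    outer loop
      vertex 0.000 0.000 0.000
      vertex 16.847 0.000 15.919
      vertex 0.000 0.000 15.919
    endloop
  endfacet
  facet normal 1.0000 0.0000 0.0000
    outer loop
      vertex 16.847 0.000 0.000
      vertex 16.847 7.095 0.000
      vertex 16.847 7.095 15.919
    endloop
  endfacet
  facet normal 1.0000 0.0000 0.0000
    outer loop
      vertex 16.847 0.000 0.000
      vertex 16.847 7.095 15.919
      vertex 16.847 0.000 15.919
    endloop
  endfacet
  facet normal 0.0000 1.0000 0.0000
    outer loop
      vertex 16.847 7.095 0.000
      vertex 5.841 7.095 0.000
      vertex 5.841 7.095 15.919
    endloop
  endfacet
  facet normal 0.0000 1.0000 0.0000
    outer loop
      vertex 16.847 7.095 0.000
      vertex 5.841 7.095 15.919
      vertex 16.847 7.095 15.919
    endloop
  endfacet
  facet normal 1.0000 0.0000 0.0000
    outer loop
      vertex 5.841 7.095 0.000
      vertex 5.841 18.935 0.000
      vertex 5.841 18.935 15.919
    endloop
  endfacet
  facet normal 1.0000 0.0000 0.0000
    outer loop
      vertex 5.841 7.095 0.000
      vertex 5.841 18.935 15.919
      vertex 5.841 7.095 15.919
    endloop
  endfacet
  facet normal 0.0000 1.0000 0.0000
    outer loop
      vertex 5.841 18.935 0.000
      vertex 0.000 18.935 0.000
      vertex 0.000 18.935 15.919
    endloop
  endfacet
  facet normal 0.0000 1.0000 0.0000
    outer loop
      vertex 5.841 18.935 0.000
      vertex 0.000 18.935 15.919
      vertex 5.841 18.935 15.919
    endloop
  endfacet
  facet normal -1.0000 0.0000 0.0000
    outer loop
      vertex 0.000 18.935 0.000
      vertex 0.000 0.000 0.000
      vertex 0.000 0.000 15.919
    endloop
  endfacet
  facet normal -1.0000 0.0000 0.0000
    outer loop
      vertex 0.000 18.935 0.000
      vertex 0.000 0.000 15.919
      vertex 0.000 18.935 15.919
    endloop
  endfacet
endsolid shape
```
; perimeter-only toolpath
G21 ; units = mm
G90 ; absolute positioning
G28 ; home
; layer 1
G0 Z3.980
G0 X0.000 Y0.000
G1 X16.847 Y0.000
G1 X16.847 Y7.095
G1 X5.841 Y7.095
G1 X5.841 Y18.935
G1 X0.000 Y18.935
G1 X0.000 Y0.000
; layer 2
G0 Z7.960
G0 X0.000 Y0.000
G1 X16.847 Y0.000
G1 X16.847 Y7.095
G1 X5.841 Y7.095
G1 X5.841 Y18.935
G1 X0.000 Y18.935
G1 X0.000 Y0.000
; layer 3
G0 Z11.939
G0 X0.000 Y0.000
G1 X16.847 Y0.000
G1 X16.847 Y7.095
G1 X5.841 Y7.095
G1 X5.841 Y18.935
G1 X0.000 Y18.935
G1 X0.000 Y0.000
; layer 4
G0 Z15.919
G0 X0.000 Y0.000
G1 X16.847 Y0.000
G1 X16.847 Y7.095
G1 X5.841 Y7.095
G1 X5.841 Y18.935
G1 X0.000 Y18.935
G1 X0.000 Y0.000
M2 ; end

The solid is an L-shaped prism: outer 16.8 × 18.9 mm, arm thicknesses ≈ 7.09 mm (horizontal) and 5.84 mm (vertical), extruded 15.9 mm in z. Slicing at Δz = 3.980 mm — 4 equal slices spanning the solid's height, so layer i sits at z = i·h/4 — gives 4 non-empty perimeters. Each is a 6-segment closed polygon; G0 lifts to the layer z and rapids to the start vertex, then G1 traces the edges.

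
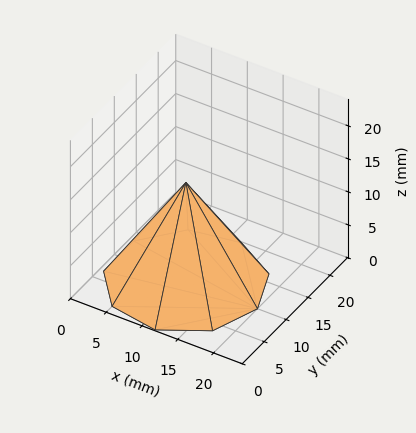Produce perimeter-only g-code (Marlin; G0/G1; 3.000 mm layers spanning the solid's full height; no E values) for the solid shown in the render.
Reading the render: the shape is a regular 9-sided pyramid, base circumscribed radius ≈ 10 mm, apex at z ≈ 15 mm (dimensions read to the nearest mm from the axis ticks). For the g-code, the solid's height is divided into equal slices at the stated Δz and each level perimeter traced with G1 moves after a G0 lift.

; perimeter-only toolpath
G21 ; units = mm
G90 ; absolute positioning
G28 ; home
; layer 1
G0 Z3.000
G0 X18.000 Y10.000
G1 X16.128 Y15.142
G1 X11.389 Y17.878
G1 X6.000 Y16.928
G1 X2.482 Y12.736
G1 X2.482 Y7.264
G1 X6.000 Y3.072
G1 X11.389 Y2.122
G1 X16.128 Y4.858
G1 X18.000 Y10.000
; layer 2
G0 Z6.000
G0 X16.000 Y10.000
G1 X14.596 Y13.857
G1 X11.042 Y15.909
G1 X7.000 Y15.196
G1 X4.362 Y12.052
G1 X4.362 Y7.948
G1 X7.000 Y4.804
G1 X11.042 Y4.091
G1 X14.596 Y6.143
G1 X16.000 Y10.000
; layer 3
G0 Z9.000
G0 X14.000 Y10.000
G1 X13.064 Y12.571
G1 X10.694 Y13.939
G1 X8.000 Y13.464
G1 X6.241 Y11.368
G1 X6.241 Y8.632
G1 X8.000 Y6.536
G1 X10.694 Y6.061
G1 X13.064 Y7.429
G1 X14.000 Y10.000
; layer 4
G0 Z12.000
G0 X12.000 Y10.000
G1 X11.532 Y11.286
G1 X10.347 Y11.970
G1 X9.000 Y11.732
G1 X8.121 Y10.684
G1 X8.121 Y9.316
G1 X9.000 Y8.268
G1 X10.347 Y8.030
G1 X11.532 Y8.714
G1 X12.000 Y10.000
M2 ; end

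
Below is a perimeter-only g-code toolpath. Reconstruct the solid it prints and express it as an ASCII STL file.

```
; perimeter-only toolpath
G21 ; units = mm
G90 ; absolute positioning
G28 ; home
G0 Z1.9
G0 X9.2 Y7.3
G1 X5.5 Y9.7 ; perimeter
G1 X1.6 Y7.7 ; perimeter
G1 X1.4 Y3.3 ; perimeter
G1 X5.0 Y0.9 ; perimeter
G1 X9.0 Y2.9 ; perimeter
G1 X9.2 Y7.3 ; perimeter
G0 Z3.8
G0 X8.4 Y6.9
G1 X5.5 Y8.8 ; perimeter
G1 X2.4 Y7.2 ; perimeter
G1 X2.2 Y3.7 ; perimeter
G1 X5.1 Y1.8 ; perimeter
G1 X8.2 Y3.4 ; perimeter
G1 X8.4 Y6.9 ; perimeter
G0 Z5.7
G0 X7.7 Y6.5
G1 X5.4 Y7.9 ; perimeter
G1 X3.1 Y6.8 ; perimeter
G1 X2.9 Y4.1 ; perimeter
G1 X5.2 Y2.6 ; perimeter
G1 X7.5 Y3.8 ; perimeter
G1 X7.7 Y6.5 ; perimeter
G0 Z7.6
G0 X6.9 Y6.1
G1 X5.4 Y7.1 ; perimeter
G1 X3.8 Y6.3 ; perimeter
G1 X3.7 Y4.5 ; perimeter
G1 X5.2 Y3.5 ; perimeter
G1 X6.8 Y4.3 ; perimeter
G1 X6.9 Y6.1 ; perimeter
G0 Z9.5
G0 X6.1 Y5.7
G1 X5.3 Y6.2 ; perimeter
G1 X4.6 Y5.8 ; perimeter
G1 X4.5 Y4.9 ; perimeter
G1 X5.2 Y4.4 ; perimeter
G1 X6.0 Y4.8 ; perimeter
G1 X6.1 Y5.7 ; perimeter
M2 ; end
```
solid part
  facet normal 0.0000 0.0000 -1.0000
    outer loop
      vertex 0.9 8.2 0.0
      vertex 5.6 10.6 0.0
      vertex 10.0 7.7 0.0
    endloop
  endfacet
  facet normal 0.0000 0.0000 -1.0000
    outer loop
      vertex 0.6 2.9 0.0
      vertex 0.9 8.2 0.0
      vertex 10.0 7.7 0.0
    endloop
  endfacet
  facet normal 0.0000 0.0000 -1.0000
    outer loop
      vertex 5.0 0.0 0.0
      vertex 0.6 2.9 0.0
      vertex 10.0 7.7 0.0
    endloop
  endfacet
  facet normal 0.0000 0.0000 -1.0000
    outer loop
      vertex 9.7 2.4 0.0
      vertex 5.0 0.0 0.0
      vertex 10.0 7.7 0.0
    endloop
  endfacet
  facet normal 0.5105 0.7745 0.3735
    outer loop
      vertex 10.0 7.7 0.0
      vertex 5.6 10.6 0.0
      vertex 5.3 5.3 11.4
    endloop
  endfacet
  facet normal -0.4219 0.8263 0.3731
    outer loop
      vertex 5.6 10.6 0.0
      vertex 0.9 8.2 0.0
      vertex 5.3 5.3 11.4
    endloop
  endfacet
  facet normal -0.9271 0.0525 0.3712
    outer loop
      vertex 0.9 8.2 0.0
      vertex 0.6 2.9 0.0
      vertex 5.3 5.3 11.4
    endloop
  endfacet
  facet normal -0.5105 -0.7745 0.3735
    outer loop
      vertex 0.6 2.9 0.0
      vertex 5.0 0.0 0.0
      vertex 5.3 5.3 11.4
    endloop
  endfacet
  facet normal 0.4219 -0.8263 0.3731
    outer loop
      vertex 5.0 0.0 0.0
      vertex 9.7 2.4 0.0
      vertex 5.3 5.3 11.4
    endloop
  endfacet
  facet normal 0.9271 -0.0525 0.3712
    outer loop
      vertex 9.7 2.4 0.0
      vertex 10.0 7.7 0.0
      vertex 5.3 5.3 11.4
    endloop
  endfacet
endsolid part

The G0 Z moves step by Δz≈1.9 mm. The G1 loops shrink linearly with z, so the solid tapers from its base footprint up to z≈11.4. Closing with a flat bottom cap and the tapered top and triangulating gives 10 facets — a regular 6-sided pyramid, base circumscribed radius ≈ 5.3 mm, apex at z ≈ 11.4 mm.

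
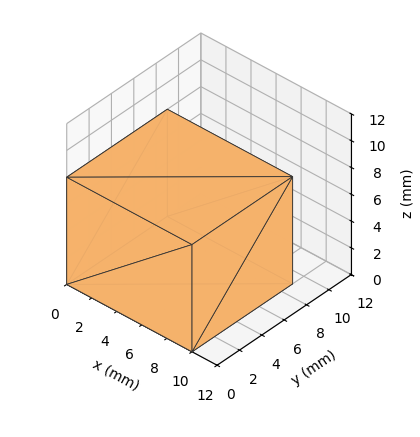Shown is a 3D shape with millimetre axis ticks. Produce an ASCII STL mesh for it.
Reading the render: the shape is a rectangular box, roughly 10 × 9 mm footprint and 8 mm tall (dimensions read to the nearest mm from the axis ticks). For the STL, each face is triangulated and given an outward normal.

solid part
  facet normal 0.0000 0.0000 -1.0000
    outer loop
      vertex 10.000 9.000 0.000
      vertex 10.000 0.000 0.000
      vertex 0.000 0.000 0.000
    endloop
  endfacet
  facet normal 0.0000 0.0000 -1.0000
    outer loop
      vertex 0.000 9.000 0.000
      vertex 10.000 9.000 0.000
      vertex 0.000 0.000 0.000
    endloop
  endfacet
  facet normal 0.0000 0.0000 1.0000
    outer loop
      vertex 0.000 0.000 8.000
      vertex 10.000 0.000 8.000
      vertex 10.000 9.000 8.000
    endloop
  endfacet
  facet normal 0.0000 0.0000 1.0000
    outer loop
      vertex 0.000 0.000 8.000
      vertex 10.000 9.000 8.000
      vertex 0.000 9.000 8.000
    endloop
  endfacet
  facet normal 0.0000 -1.0000 0.0000
    outer loop
      vertex 0.000 0.000 0.000
      vertex 10.000 0.000 0.000
      vertex 10.000 0.000 8.000
    endloop
  endfacet
  facet normal 0.0000 -1.0000 0.0000
    outer loop
      vertex 0.000 0.000 0.000
      vertex 10.000 0.000 8.000
      vertex 0.000 0.000 8.000
    endloop
  endfacet
  facet normal 0.0000 1.0000 0.0000
    outer loop
      vertex 10.000 9.000 8.000
      vertex 10.000 9.000 0.000
      vertex 0.000 9.000 0.000
    endloop
  endfacet
  facet normal 0.0000 1.0000 0.0000
    outer loop
      vertex 0.000 9.000 8.000
      vertex 10.000 9.000 8.000
      vertex 0.000 9.000 0.000
    endloop
  endfacet
  facet normal -1.0000 0.0000 0.0000
    outer loop
      vertex 0.000 9.000 8.000
      vertex 0.000 9.000 0.000
      vertex 0.000 0.000 0.000
    endloop
  endfacet
  facet normal -1.0000 0.0000 0.0000
    outer loop
      vertex 0.000 0.000 8.000
      vertex 0.000 9.000 8.000
      vertex 0.000 0.000 0.000
    endloop
  endfacet
  facet normal 1.0000 0.0000 0.0000
    outer loop
      vertex 10.000 0.000 0.000
      vertex 10.000 9.000 0.000
      vertex 10.000 9.000 8.000
    endloop
  endfacet
  facet normal 1.0000 0.0000 0.0000
    outer loop
      vertex 10.000 0.000 0.000
      vertex 10.000 9.000 8.000
      vertex 10.000 0.000 8.000
    endloop
  endfacet
endsolid part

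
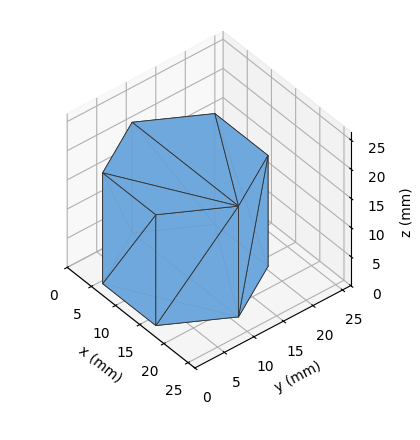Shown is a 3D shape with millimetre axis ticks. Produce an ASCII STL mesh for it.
Reading the render: the shape is a regular 6-sided prism (a cylinder approximated with 6 flat sides), circumscribed radius ≈ 11 mm, height ≈ 19 mm (dimensions read to the nearest mm from the axis ticks). For the STL, each face is triangulated and given an outward normal.

solid part
  facet normal 0.0000 0.0000 -1.0000
    outer loop
      vertex 5.5 20.5 0.0
      vertex 16.5 20.5 0.0
      vertex 22.0 11.0 0.0
    endloop
  endfacet
  facet normal 0.0000 0.0000 -1.0000
    outer loop
      vertex 0.0 11.0 0.0
      vertex 5.5 20.5 0.0
      vertex 22.0 11.0 0.0
    endloop
  endfacet
  facet normal 0.0000 0.0000 -1.0000
    outer loop
      vertex 5.5 1.5 0.0
      vertex 0.0 11.0 0.0
      vertex 22.0 11.0 0.0
    endloop
  endfacet
  facet normal 0.0000 0.0000 -1.0000
    outer loop
      vertex 16.5 1.5 0.0
      vertex 5.5 1.5 0.0
      vertex 22.0 11.0 0.0
    endloop
  endfacet
  facet normal 0.0000 0.0000 1.0000
    outer loop
      vertex 22.0 11.0 19.0
      vertex 16.5 20.5 19.0
      vertex 5.5 20.5 19.0
    endloop
  endfacet
  facet normal 0.0000 0.0000 1.0000
    outer loop
      vertex 22.0 11.0 19.0
      vertex 5.5 20.5 19.0
      vertex 0.0 11.0 19.0
    endloop
  endfacet
  facet normal 0.0000 0.0000 1.0000
    outer loop
      vertex 22.0 11.0 19.0
      vertex 0.0 11.0 19.0
      vertex 5.5 1.5 19.0
    endloop
  endfacet
  facet normal 0.0000 0.0000 1.0000
    outer loop
      vertex 22.0 11.0 19.0
      vertex 5.5 1.5 19.0
      vertex 16.5 1.5 19.0
    endloop
  endfacet
  facet normal 0.8654 0.5010 0.0000
    outer loop
      vertex 22.0 11.0 0.0
      vertex 16.5 20.5 0.0
      vertex 16.5 20.5 19.0
    endloop
  endfacet
  facet normal 0.8654 0.5010 0.0000
    outer loop
      vertex 22.0 11.0 0.0
      vertex 16.5 20.5 19.0
      vertex 22.0 11.0 19.0
    endloop
  endfacet
  facet normal 0.0000 1.0000 0.0000
    outer loop
      vertex 16.5 20.5 0.0
      vertex 5.5 20.5 0.0
      vertex 5.5 20.5 19.0
    endloop
  endfacet
  facet normal 0.0000 1.0000 0.0000
    outer loop
      vertex 16.5 20.5 0.0
      vertex 5.5 20.5 19.0
      vertex 16.5 20.5 19.0
    endloop
  endfacet
  facet normal -0.8654 0.5010 0.0000
    outer loop
      vertex 5.5 20.5 0.0
      vertex 0.0 11.0 0.0
      vertex 0.0 11.0 19.0
    endloop
  endfacet
  facet normal -0.8654 0.5010 0.0000
    outer loop
      vertex 5.5 20.5 0.0
      vertex 0.0 11.0 19.0
      vertex 5.5 20.5 19.0
    endloop
  endfacet
  facet normal -0.8654 -0.5010 0.0000
    outer loop
      vertex 0.0 11.0 0.0
      vertex 5.5 1.5 0.0
      vertex 5.5 1.5 19.0
    endloop
  endfacet
  facet normal -0.8654 -0.5010 0.0000
    outer loop
      vertex 0.0 11.0 0.0
      vertex 5.5 1.5 19.0
      vertex 0.0 11.0 19.0
    endloop
  endfacet
  facet normal 0.0000 -1.0000 0.0000
    outer loop
      vertex 5.5 1.5 0.0
      vertex 16.5 1.5 0.0
      vertex 16.5 1.5 19.0
    endloop
  endfacet
  facet normal 0.0000 -1.0000 0.0000
    outer loop
      vertex 5.5 1.5 0.0
      vertex 16.5 1.5 19.0
      vertex 5.5 1.5 19.0
    endloop
  endfacet
  facet normal 0.8654 -0.5010 0.0000
    outer loop
      vertex 16.5 1.5 0.0
      vertex 22.0 11.0 0.0
      vertex 22.0 11.0 19.0
    endloop
  endfacet
  facet normal 0.8654 -0.5010 0.0000
    outer loop
      vertex 16.5 1.5 0.0
      vertex 22.0 11.0 19.0
      vertex 16.5 1.5 19.0
    endloop
  endfacet
endsolid part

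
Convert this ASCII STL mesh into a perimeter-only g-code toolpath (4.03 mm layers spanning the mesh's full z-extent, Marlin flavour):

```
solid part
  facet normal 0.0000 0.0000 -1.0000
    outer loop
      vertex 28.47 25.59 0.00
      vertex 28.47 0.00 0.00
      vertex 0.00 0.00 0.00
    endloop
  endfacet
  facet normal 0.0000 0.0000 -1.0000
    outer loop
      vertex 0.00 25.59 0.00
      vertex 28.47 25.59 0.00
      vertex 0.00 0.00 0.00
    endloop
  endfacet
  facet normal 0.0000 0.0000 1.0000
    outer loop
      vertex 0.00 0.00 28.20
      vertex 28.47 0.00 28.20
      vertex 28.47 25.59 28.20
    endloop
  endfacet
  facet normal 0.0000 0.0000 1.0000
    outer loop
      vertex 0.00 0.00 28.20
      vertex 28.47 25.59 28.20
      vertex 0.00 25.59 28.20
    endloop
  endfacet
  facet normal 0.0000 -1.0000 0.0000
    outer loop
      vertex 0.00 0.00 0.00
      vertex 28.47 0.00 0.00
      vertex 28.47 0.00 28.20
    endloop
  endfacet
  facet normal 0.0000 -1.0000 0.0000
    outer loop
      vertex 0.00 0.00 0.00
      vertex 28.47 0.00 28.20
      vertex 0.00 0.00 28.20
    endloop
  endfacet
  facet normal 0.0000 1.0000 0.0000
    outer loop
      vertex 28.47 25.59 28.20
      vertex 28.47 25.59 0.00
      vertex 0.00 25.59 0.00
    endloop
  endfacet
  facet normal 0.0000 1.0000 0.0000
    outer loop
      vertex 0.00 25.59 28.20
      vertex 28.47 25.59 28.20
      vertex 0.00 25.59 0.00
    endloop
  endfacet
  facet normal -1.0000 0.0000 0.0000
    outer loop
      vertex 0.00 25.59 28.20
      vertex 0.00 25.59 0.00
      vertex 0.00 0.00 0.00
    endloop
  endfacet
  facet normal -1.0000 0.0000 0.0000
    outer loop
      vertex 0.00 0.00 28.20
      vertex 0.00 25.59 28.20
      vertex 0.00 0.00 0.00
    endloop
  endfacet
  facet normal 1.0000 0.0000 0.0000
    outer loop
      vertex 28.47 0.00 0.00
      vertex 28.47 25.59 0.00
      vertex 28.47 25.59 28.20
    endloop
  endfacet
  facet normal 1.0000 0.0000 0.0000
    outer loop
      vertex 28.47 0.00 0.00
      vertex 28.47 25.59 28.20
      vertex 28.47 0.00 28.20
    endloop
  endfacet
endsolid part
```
; perimeter-only toolpath
G21 ; units = mm
G90 ; absolute positioning
G28 ; home
; layer 1
G0 Z4.03
G0 X0.00 Y0.00
G1 X28.47 Y0.00
G1 X28.47 Y25.59
G1 X0.00 Y25.59
G1 X0.00 Y0.00
; layer 2
G0 Z8.06
G0 X0.00 Y0.00
G1 X28.47 Y0.00
G1 X28.47 Y25.59
G1 X0.00 Y25.59
G1 X0.00 Y0.00
; layer 3
G0 Z12.09
G0 X0.00 Y0.00
G1 X28.47 Y0.00
G1 X28.47 Y25.59
G1 X0.00 Y25.59
G1 X0.00 Y0.00
; layer 4
G0 Z16.11
G0 X0.00 Y0.00
G1 X28.47 Y0.00
G1 X28.47 Y25.59
G1 X0.00 Y25.59
G1 X0.00 Y0.00
; layer 5
G0 Z20.14
G0 X0.00 Y0.00
G1 X28.47 Y0.00
G1 X28.47 Y25.59
G1 X0.00 Y25.59
G1 X0.00 Y0.00
; layer 6
G0 Z24.17
G0 X0.00 Y0.00
G1 X28.47 Y0.00
G1 X28.47 Y25.59
G1 X0.00 Y25.59
G1 X0.00 Y0.00
; layer 7
G0 Z28.20
G0 X0.00 Y0.00
G1 X28.47 Y0.00
G1 X28.47 Y25.59
G1 X0.00 Y25.59
G1 X0.00 Y0.00
M2 ; end

The solid is a rectangular box, roughly 28.5 × 25.6 mm footprint and 28.2 mm tall. Slicing at Δz = 4.03 mm — 7 equal slices spanning the solid's height, so layer i sits at z = i·h/7 — gives 7 non-empty perimeters. Each is a 4-segment closed polygon; G0 lifts to the layer z and rapids to the start vertex, then G1 traces the edges.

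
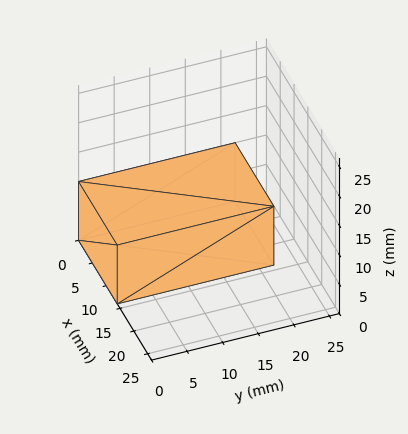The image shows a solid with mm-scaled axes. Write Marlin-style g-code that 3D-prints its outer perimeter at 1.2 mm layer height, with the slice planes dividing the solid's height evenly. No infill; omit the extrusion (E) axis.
Reading the render: the shape is a rectangular box, roughly 14 × 22 mm footprint and 10 mm tall (dimensions read to the nearest mm from the axis ticks). For the g-code, the solid's height is divided into equal slices at the stated Δz and each level perimeter traced with G1 moves after a G0 lift.

; perimeter-only toolpath
G21 ; units = mm
G90 ; absolute positioning
G28 ; home
; layer 1
G0 Z1.2
G0 X0.0 Y0.0
G1 X14.0 Y0.0
G1 X14.0 Y22.0
G1 X0.0 Y22.0
G1 X0.0 Y0.0
; layer 2
G0 Z2.5
G0 X0.0 Y0.0
G1 X14.0 Y0.0
G1 X14.0 Y22.0
G1 X0.0 Y22.0
G1 X0.0 Y0.0
; layer 3
G0 Z3.8
G0 X0.0 Y0.0
G1 X14.0 Y0.0
G1 X14.0 Y22.0
G1 X0.0 Y22.0
G1 X0.0 Y0.0
; layer 4
G0 Z5.0
G0 X0.0 Y0.0
G1 X14.0 Y0.0
G1 X14.0 Y22.0
G1 X0.0 Y22.0
G1 X0.0 Y0.0
; layer 5
G0 Z6.2
G0 X0.0 Y0.0
G1 X14.0 Y0.0
G1 X14.0 Y22.0
G1 X0.0 Y22.0
G1 X0.0 Y0.0
; layer 6
G0 Z7.5
G0 X0.0 Y0.0
G1 X14.0 Y0.0
G1 X14.0 Y22.0
G1 X0.0 Y22.0
G1 X0.0 Y0.0
; layer 7
G0 Z8.8
G0 X0.0 Y0.0
G1 X14.0 Y0.0
G1 X14.0 Y22.0
G1 X0.0 Y22.0
G1 X0.0 Y0.0
; layer 8
G0 Z10.0
G0 X0.0 Y0.0
G1 X14.0 Y0.0
G1 X14.0 Y22.0
G1 X0.0 Y22.0
G1 X0.0 Y0.0
M2 ; end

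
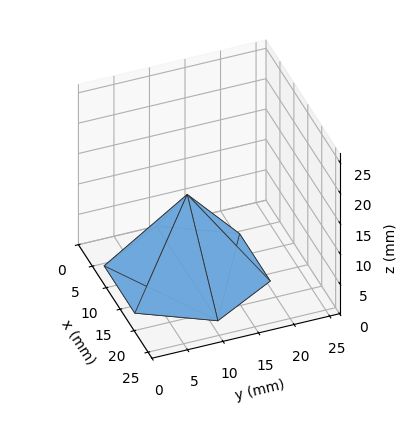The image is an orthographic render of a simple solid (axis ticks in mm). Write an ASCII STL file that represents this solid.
Reading the render: the shape is a regular 6-sided pyramid, base circumscribed radius ≈ 11 mm, apex at z ≈ 13 mm (dimensions read to the nearest mm from the axis ticks). For the STL, each face is triangulated and given an outward normal.

solid part
  facet normal 0.0000 0.0000 -1.0000
    outer loop
      vertex 5.50 20.53 0.00
      vertex 16.50 20.53 0.00
      vertex 22.00 11.00 0.00
    endloop
  endfacet
  facet normal 0.0000 0.0000 -1.0000
    outer loop
      vertex 0.00 11.00 0.00
      vertex 5.50 20.53 0.00
      vertex 22.00 11.00 0.00
    endloop
  endfacet
  facet normal 0.0000 0.0000 -1.0000
    outer loop
      vertex 5.50 1.47 0.00
      vertex 0.00 11.00 0.00
      vertex 22.00 11.00 0.00
    endloop
  endfacet
  facet normal 0.0000 0.0000 -1.0000
    outer loop
      vertex 16.50 1.47 0.00
      vertex 5.50 1.47 0.00
      vertex 22.00 11.00 0.00
    endloop
  endfacet
  facet normal 0.6986 0.4032 0.5911
    outer loop
      vertex 22.00 11.00 0.00
      vertex 16.50 20.53 0.00
      vertex 11.00 11.00 13.00
    endloop
  endfacet
  facet normal 0.0000 0.8065 0.5912
    outer loop
      vertex 16.50 20.53 0.00
      vertex 5.50 20.53 0.00
      vertex 11.00 11.00 13.00
    endloop
  endfacet
  facet normal -0.6986 0.4032 0.5911
    outer loop
      vertex 5.50 20.53 0.00
      vertex 0.00 11.00 0.00
      vertex 11.00 11.00 13.00
    endloop
  endfacet
  facet normal -0.6986 -0.4032 0.5911
    outer loop
      vertex 0.00 11.00 0.00
      vertex 5.50 1.47 0.00
      vertex 11.00 11.00 13.00
    endloop
  endfacet
  facet normal 0.0000 -0.8065 0.5912
    outer loop
      vertex 5.50 1.47 0.00
      vertex 16.50 1.47 0.00
      vertex 11.00 11.00 13.00
    endloop
  endfacet
  facet normal 0.6986 -0.4032 0.5911
    outer loop
      vertex 16.50 1.47 0.00
      vertex 22.00 11.00 0.00
      vertex 11.00 11.00 13.00
    endloop
  endfacet
endsolid part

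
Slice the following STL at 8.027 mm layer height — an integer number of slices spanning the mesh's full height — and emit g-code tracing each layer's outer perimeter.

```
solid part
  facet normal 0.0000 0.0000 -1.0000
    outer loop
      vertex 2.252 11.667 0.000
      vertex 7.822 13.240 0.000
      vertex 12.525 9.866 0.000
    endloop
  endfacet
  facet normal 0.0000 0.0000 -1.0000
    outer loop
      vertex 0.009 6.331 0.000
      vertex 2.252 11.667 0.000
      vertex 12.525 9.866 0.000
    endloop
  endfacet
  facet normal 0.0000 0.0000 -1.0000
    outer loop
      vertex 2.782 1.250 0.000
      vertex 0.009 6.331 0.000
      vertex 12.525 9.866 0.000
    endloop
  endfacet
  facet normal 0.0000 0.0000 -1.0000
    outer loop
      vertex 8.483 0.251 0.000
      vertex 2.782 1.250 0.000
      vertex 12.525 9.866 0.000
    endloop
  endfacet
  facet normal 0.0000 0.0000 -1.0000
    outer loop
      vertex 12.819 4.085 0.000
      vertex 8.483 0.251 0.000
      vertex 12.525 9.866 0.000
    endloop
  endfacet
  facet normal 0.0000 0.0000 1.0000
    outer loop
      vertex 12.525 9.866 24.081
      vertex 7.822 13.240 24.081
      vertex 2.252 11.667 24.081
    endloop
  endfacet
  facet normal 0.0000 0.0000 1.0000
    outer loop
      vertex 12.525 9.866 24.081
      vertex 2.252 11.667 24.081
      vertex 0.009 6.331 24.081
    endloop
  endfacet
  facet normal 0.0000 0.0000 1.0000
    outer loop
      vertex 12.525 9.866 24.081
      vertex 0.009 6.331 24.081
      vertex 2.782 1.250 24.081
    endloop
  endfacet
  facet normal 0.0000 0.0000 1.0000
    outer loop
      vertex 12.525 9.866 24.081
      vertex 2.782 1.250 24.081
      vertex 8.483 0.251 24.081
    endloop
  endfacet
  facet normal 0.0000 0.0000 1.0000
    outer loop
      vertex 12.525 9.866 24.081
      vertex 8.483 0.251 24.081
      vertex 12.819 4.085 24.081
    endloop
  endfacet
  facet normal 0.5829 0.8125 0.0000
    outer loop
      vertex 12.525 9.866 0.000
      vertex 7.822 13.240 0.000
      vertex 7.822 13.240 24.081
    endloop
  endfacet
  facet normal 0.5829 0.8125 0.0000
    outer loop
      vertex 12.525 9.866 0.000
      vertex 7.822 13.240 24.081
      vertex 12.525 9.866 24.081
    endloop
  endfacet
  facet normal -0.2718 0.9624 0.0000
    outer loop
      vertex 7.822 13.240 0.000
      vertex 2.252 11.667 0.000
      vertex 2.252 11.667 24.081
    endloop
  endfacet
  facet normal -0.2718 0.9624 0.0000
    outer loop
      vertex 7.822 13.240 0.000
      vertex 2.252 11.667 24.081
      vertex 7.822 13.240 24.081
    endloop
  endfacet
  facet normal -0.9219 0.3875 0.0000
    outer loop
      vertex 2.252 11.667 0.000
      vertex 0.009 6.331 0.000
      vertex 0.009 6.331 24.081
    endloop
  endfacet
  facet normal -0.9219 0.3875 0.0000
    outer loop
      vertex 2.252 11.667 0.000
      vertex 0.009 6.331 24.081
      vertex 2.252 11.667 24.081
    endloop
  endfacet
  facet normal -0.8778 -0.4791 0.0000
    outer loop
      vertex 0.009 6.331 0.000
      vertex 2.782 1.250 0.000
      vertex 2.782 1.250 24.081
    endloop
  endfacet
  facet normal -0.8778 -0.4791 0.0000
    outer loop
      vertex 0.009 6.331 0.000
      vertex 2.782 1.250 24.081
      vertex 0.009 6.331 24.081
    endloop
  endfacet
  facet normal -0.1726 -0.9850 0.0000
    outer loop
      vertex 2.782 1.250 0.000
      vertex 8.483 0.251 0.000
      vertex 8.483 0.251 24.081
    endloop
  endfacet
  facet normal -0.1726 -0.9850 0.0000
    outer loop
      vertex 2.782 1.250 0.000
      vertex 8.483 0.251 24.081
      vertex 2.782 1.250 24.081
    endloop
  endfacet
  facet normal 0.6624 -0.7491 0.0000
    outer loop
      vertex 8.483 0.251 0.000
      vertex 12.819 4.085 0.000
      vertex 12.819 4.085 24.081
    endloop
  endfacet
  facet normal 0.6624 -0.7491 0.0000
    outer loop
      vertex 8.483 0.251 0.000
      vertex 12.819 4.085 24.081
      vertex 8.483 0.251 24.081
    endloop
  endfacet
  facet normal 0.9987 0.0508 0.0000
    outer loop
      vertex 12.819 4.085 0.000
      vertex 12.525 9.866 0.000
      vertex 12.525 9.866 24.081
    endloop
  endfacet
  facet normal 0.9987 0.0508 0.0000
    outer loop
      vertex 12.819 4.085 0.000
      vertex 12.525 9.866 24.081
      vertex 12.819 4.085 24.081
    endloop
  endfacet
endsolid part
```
; perimeter-only toolpath
G21 ; units = mm
G90 ; absolute positioning
G28 ; home
; layer 1
G0 Z8.027
G0 X12.525 Y9.866
G1 X7.822 Y13.240
G1 X2.252 Y11.667
G1 X0.009 Y6.331
G1 X2.782 Y1.250
G1 X8.483 Y0.251
G1 X12.819 Y4.085
G1 X12.525 Y9.866
; layer 2
G0 Z16.054
G0 X12.525 Y9.866
G1 X7.822 Y13.240
G1 X2.252 Y11.667
G1 X0.009 Y6.331
G1 X2.782 Y1.250
G1 X8.483 Y0.251
G1 X12.819 Y4.085
G1 X12.525 Y9.866
; layer 3
G0 Z24.081
G0 X12.525 Y9.866
G1 X7.822 Y13.240
G1 X2.252 Y11.667
G1 X0.009 Y6.331
G1 X2.782 Y1.250
G1 X8.483 Y0.251
G1 X12.819 Y4.085
G1 X12.525 Y9.866
M2 ; end

The solid is a regular 7-sided prism (a cylinder approximated with 7 flat sides), circumscribed radius ≈ 6.67 mm, height ≈ 24.1 mm. Slicing at Δz = 8.027 mm — 3 equal slices spanning the solid's height, so layer i sits at z = i·h/3 — gives 3 non-empty perimeters. Each is a 7-segment closed polygon; G0 lifts to the layer z and rapids to the start vertex, then G1 traces the edges.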